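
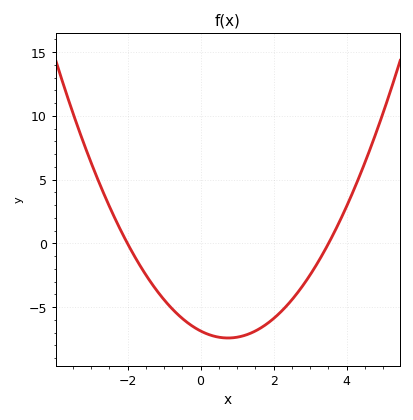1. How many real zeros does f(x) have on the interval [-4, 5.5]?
2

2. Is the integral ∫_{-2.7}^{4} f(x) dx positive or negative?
negative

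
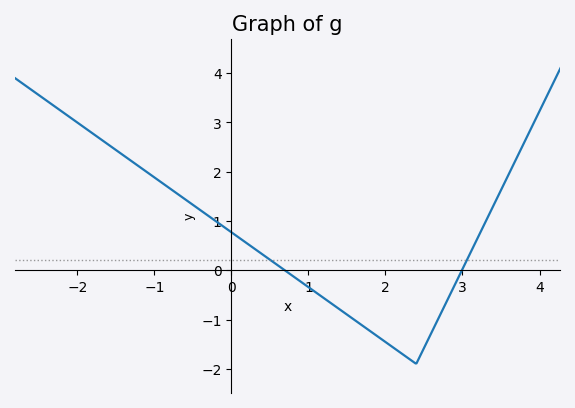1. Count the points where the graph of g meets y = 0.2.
2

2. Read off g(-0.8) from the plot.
1.7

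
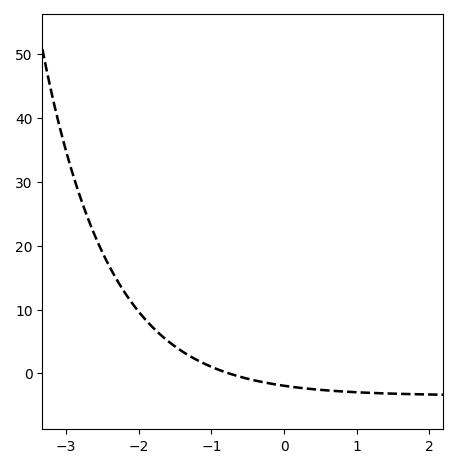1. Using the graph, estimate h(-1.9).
8.35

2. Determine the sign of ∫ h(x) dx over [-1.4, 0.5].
negative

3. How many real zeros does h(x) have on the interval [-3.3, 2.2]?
1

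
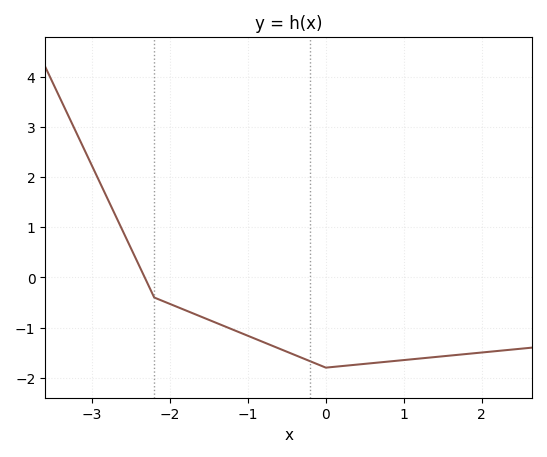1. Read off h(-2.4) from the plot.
0.259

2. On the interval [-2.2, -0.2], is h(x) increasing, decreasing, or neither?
decreasing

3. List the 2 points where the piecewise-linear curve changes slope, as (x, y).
(-2.2, -0.4); (0, -1.8)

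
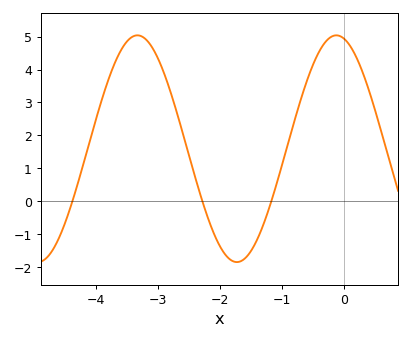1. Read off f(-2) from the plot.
-1.4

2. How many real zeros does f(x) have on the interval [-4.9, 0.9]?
3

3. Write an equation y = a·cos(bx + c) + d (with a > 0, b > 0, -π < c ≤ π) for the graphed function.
y = 3.45cos(2x + 0.24) + 1.59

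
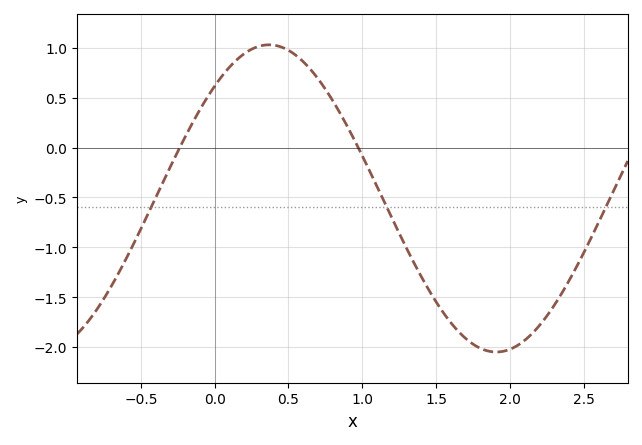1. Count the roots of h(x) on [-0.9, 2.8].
2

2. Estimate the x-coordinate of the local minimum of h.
1.91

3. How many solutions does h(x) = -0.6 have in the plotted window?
3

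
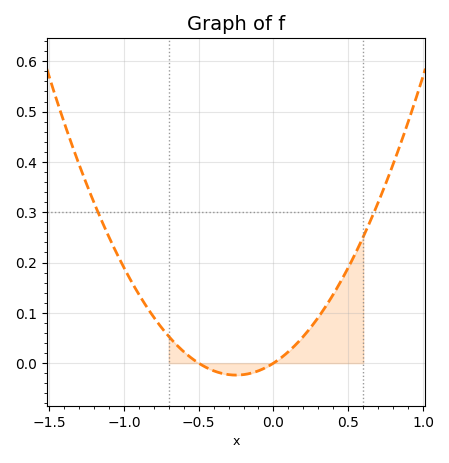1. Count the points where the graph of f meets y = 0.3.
2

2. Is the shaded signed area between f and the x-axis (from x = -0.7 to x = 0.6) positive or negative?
positive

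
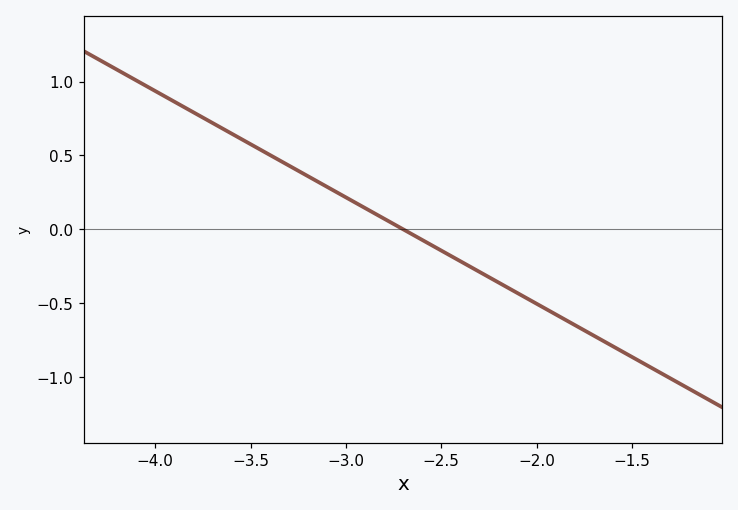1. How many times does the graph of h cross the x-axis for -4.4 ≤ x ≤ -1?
1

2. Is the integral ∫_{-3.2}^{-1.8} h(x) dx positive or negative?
negative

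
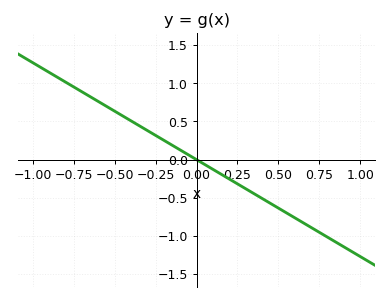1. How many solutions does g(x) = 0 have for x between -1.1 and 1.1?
1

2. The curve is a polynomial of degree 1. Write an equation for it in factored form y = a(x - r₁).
y = -1.27(x - 0)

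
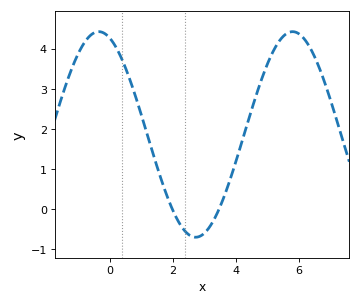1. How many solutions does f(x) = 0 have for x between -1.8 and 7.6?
2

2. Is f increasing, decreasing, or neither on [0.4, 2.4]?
decreasing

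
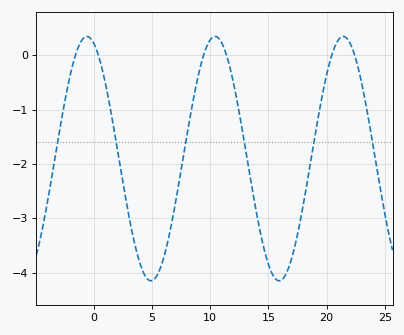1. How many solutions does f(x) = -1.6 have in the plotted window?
6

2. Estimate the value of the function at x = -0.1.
0.254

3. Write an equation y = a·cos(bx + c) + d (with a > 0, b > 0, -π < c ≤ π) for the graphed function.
y = 2.25cos(0.57x + 0.35) - 1.9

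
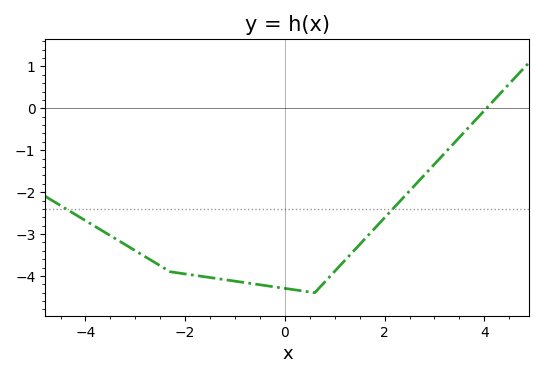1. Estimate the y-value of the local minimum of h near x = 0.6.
-4.4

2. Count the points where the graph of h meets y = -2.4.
2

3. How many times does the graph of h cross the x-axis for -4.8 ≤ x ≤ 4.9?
1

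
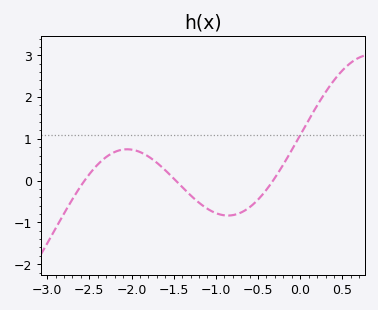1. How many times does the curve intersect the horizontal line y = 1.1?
1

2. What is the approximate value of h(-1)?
-0.8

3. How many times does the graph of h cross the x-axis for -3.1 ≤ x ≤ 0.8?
3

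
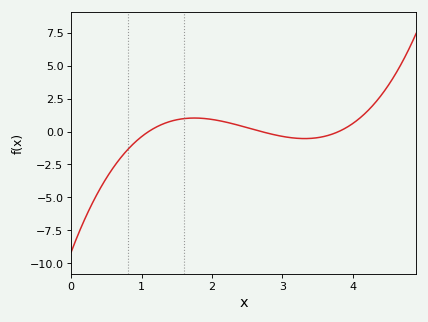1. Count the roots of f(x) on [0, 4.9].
3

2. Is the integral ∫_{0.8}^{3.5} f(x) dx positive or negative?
positive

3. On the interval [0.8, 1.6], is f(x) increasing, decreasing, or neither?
increasing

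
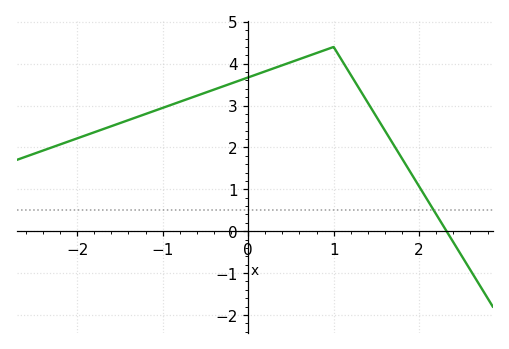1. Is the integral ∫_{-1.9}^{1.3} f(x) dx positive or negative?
positive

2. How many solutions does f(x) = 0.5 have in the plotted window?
1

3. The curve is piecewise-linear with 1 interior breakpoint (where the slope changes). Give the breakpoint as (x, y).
(1, 4.4)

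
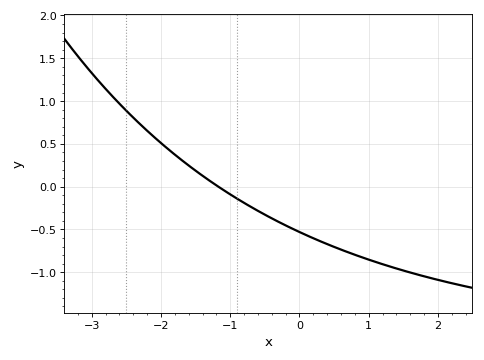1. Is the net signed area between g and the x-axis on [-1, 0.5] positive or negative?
negative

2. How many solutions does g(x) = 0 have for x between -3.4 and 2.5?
1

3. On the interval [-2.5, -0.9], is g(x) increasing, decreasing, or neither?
decreasing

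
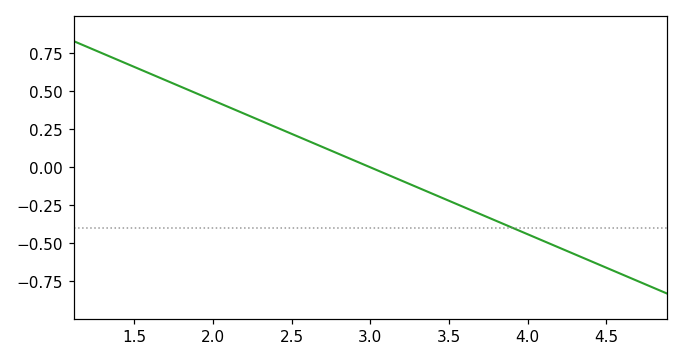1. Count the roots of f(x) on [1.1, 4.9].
1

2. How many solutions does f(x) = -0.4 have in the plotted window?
1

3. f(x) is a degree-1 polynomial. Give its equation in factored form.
y = -0.44(x - 3)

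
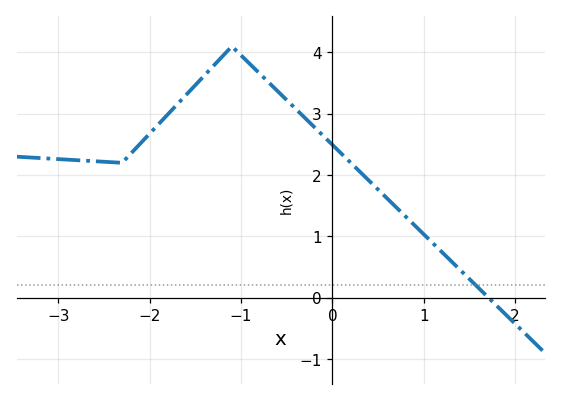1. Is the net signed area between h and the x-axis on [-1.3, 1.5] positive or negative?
positive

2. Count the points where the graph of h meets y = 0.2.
1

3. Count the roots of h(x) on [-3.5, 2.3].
1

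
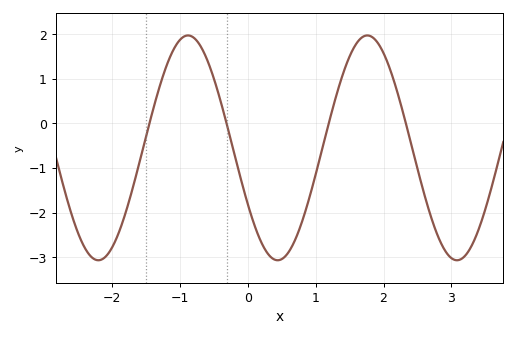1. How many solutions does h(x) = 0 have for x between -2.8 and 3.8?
4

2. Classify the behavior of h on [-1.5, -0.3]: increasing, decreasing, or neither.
neither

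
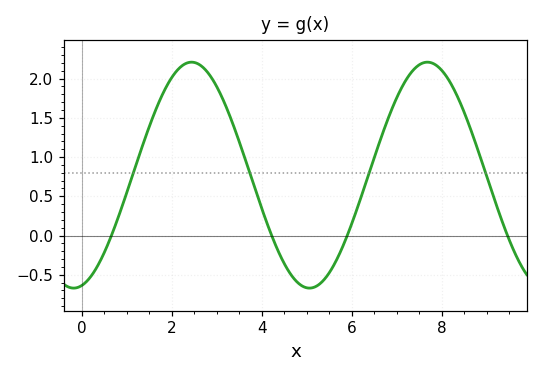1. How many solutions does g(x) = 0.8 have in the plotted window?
4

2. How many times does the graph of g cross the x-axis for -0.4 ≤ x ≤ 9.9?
4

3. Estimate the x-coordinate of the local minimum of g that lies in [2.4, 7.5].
5.06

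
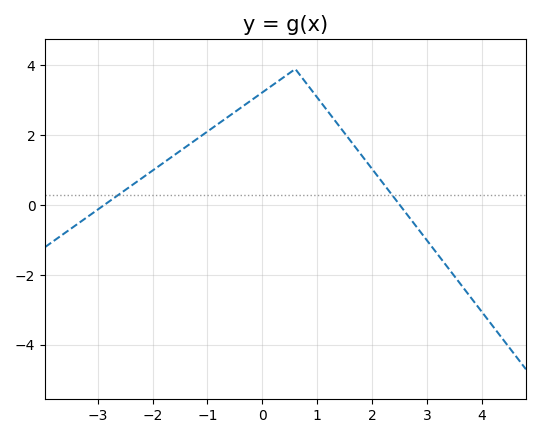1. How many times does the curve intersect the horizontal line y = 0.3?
2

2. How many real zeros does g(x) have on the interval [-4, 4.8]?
2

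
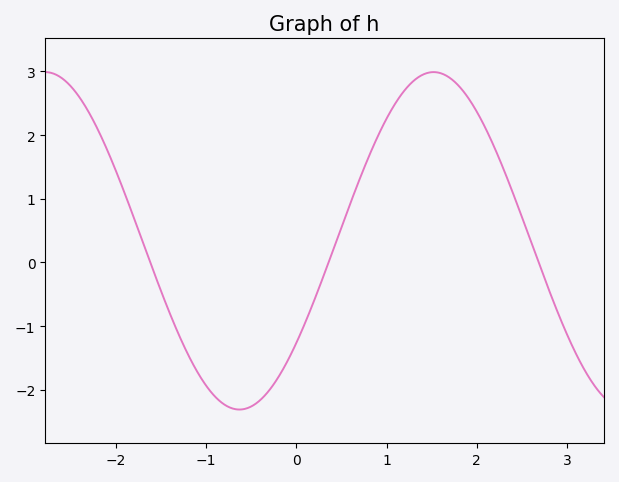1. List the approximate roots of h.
-1.62, 0.357, 2.69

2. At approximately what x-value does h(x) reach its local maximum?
1.52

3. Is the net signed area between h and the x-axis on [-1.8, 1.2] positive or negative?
negative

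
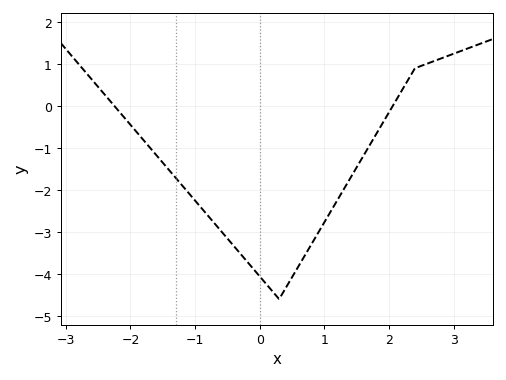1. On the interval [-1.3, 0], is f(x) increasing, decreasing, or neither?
decreasing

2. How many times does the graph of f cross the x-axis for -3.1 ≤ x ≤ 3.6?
2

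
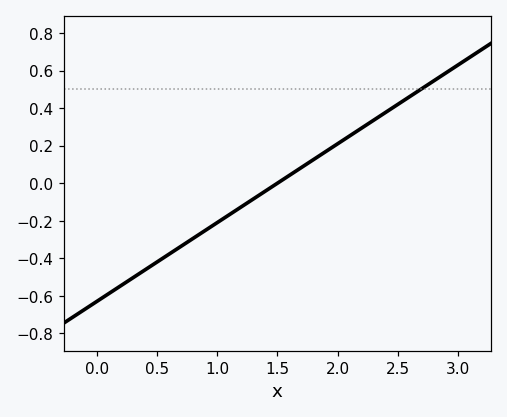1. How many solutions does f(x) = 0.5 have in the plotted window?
1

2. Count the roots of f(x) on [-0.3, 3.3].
1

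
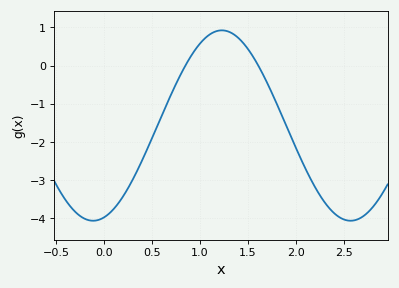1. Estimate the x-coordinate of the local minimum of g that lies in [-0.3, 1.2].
-0.1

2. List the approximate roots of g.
0.85, 1.6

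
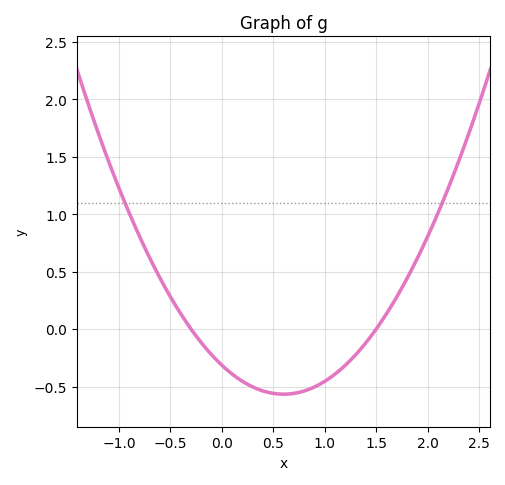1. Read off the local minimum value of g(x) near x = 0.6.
-0.55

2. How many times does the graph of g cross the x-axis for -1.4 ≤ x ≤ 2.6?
2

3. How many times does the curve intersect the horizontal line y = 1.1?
2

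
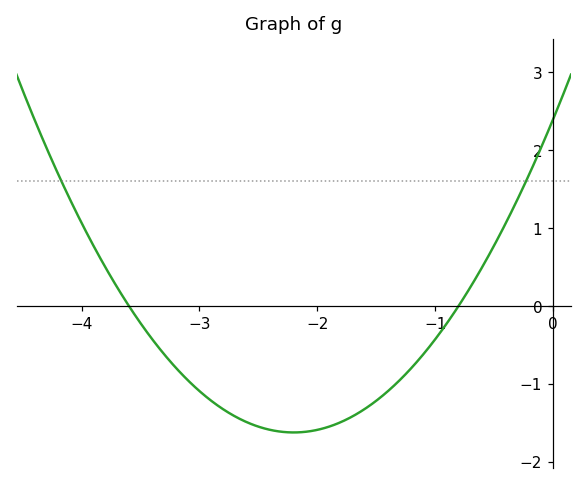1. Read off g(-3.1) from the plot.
-0.955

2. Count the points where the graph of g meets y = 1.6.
2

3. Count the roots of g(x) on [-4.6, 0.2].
2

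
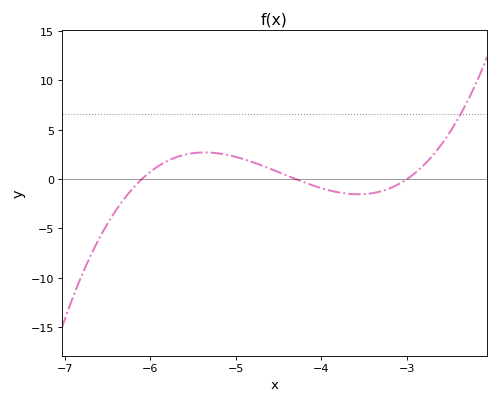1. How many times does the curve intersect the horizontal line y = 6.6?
1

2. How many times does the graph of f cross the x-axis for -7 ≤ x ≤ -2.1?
3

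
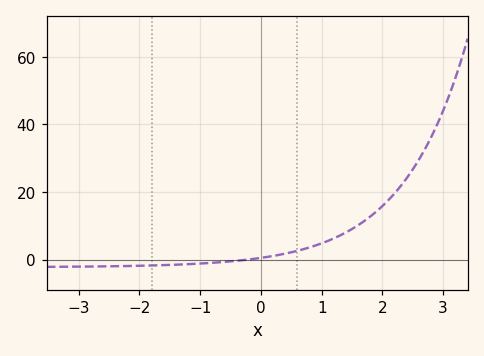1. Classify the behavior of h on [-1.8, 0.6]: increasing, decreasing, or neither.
increasing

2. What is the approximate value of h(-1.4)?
-1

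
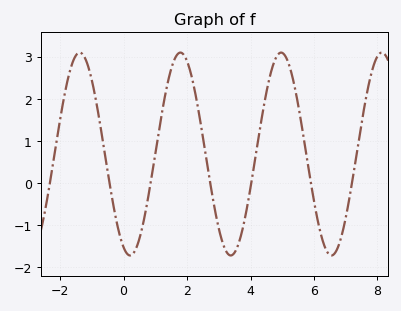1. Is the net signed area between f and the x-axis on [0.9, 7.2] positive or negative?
positive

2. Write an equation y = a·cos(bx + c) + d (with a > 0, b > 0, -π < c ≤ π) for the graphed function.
y = 2.41cos(1.98x + 2.74) + 0.69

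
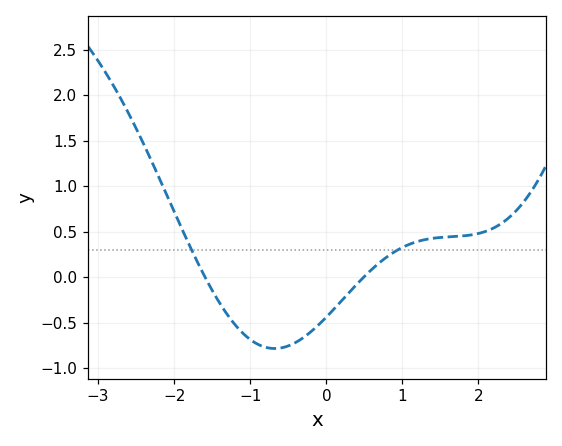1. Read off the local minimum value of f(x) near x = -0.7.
-0.785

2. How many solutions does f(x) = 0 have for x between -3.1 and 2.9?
2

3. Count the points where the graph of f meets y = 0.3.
2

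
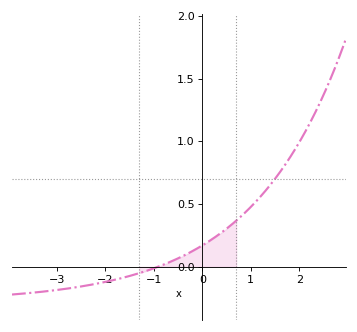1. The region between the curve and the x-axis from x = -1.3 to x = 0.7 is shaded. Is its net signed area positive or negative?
positive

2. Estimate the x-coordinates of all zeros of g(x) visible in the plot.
-0.912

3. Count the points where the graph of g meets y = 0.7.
1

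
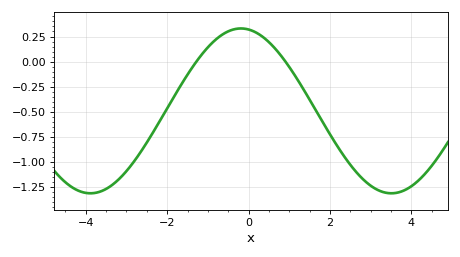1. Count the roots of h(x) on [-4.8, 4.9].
2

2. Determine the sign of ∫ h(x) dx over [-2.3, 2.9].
negative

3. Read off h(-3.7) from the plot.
-1.3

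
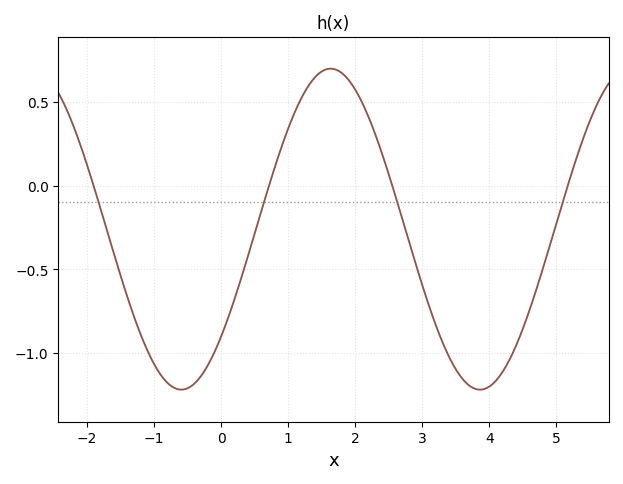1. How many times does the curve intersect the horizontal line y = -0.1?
4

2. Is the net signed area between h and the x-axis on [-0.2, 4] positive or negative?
negative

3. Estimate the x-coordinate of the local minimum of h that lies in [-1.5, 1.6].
-0.6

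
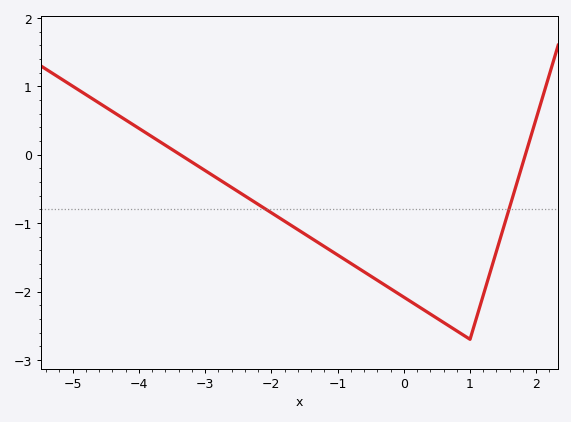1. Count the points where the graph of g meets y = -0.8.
2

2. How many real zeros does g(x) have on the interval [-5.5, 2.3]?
2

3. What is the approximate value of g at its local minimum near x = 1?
-2.7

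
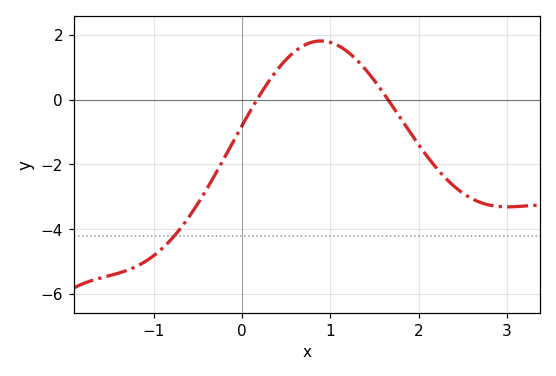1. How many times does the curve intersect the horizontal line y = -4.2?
1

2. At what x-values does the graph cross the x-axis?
0.2, 1.7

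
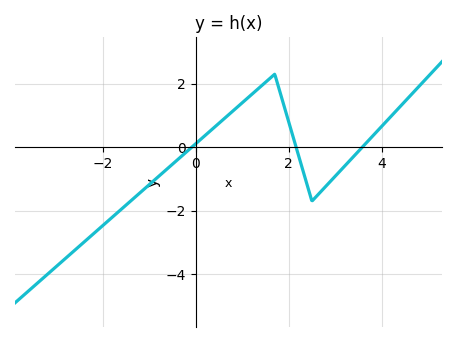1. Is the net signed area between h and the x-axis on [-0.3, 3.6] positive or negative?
positive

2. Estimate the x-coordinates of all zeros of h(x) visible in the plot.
-0.086, 2.16, 3.58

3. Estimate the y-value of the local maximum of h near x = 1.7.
2.3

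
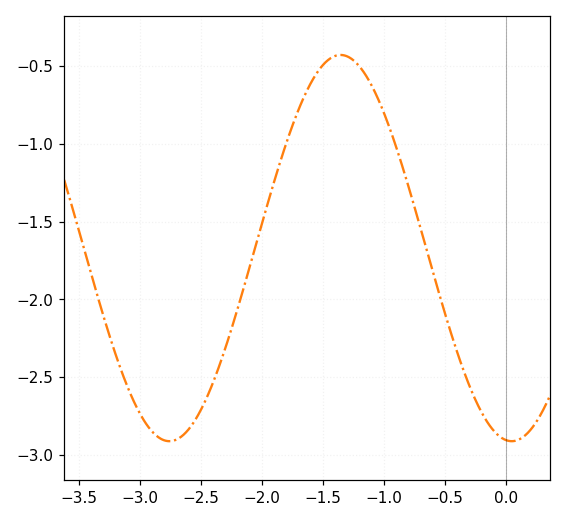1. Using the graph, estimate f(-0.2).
-2.7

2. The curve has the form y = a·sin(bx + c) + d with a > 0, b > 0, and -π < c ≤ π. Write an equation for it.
y = 1.24sin(2.2x - 1.7) - 1.67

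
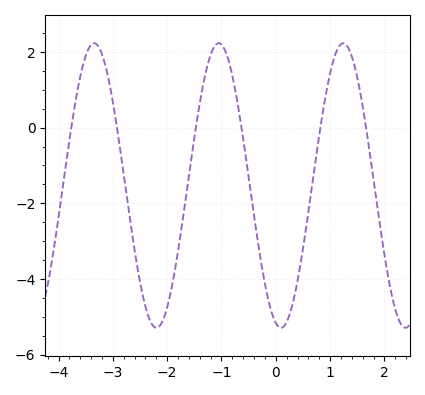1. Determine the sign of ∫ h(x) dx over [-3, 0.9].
negative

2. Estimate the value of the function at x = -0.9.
1.91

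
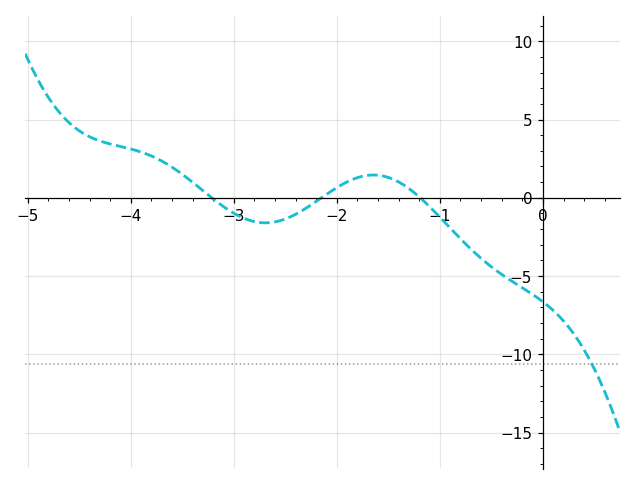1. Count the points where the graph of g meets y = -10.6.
1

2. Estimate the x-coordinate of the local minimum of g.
-2.7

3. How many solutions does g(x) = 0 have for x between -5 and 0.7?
3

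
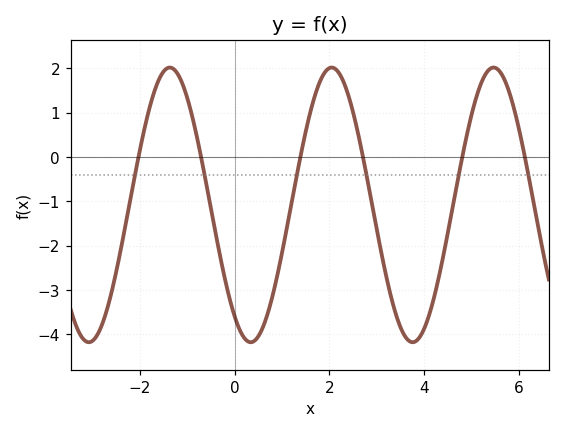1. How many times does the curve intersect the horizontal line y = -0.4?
6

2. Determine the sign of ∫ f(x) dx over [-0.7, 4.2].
negative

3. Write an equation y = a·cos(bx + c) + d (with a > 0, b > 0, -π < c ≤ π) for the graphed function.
y = 3.1cos(1.84x + 2.51) - 1.08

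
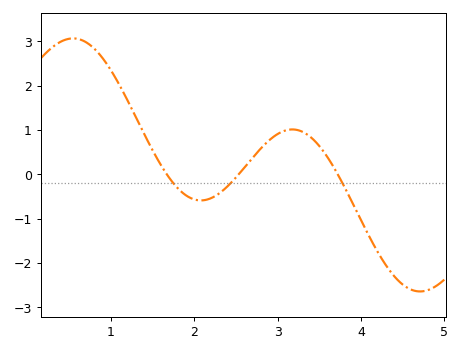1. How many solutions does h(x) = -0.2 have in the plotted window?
3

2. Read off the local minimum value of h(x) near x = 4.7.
-2.64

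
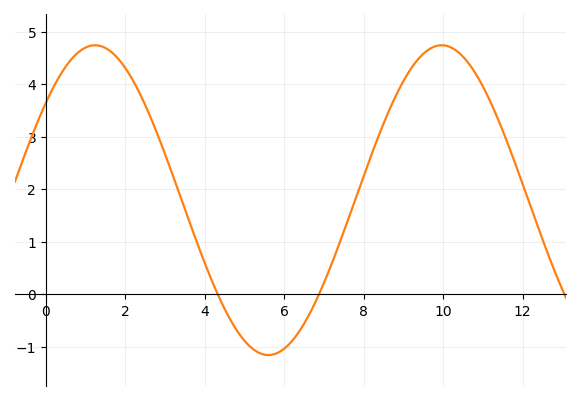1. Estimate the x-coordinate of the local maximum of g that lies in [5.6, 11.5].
9.96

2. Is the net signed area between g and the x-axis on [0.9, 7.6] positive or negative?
positive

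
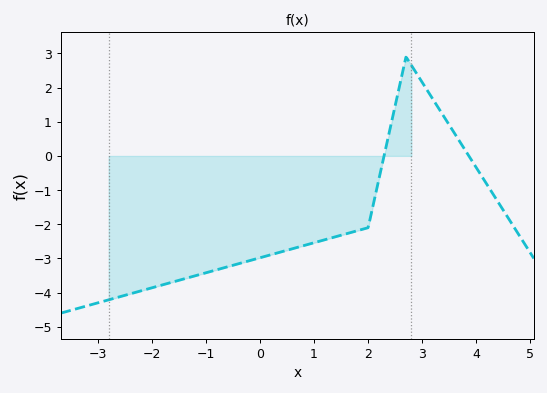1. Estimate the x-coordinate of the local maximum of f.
2.8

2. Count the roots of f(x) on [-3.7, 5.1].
2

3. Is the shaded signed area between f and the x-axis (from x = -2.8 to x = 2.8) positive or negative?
negative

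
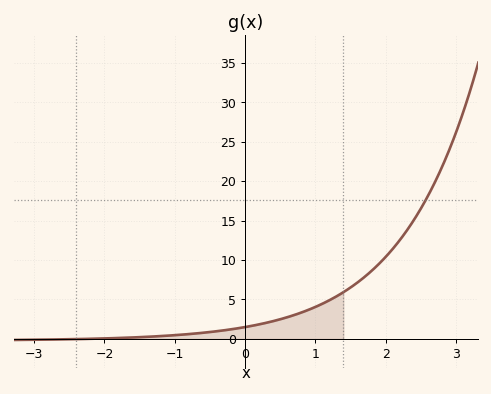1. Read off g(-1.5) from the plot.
0.199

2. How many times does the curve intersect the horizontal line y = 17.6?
1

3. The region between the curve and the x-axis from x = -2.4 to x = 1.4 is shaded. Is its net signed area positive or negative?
positive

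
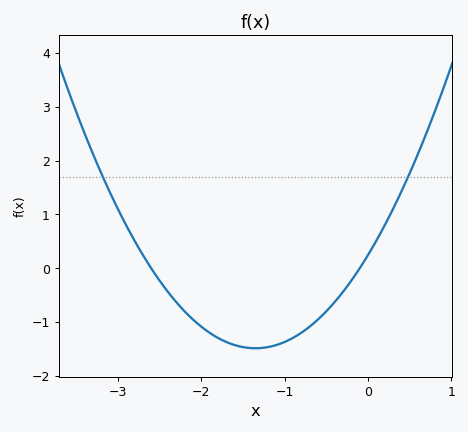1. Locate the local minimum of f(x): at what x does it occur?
-1.4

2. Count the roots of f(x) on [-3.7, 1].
2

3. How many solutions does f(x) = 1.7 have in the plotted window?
2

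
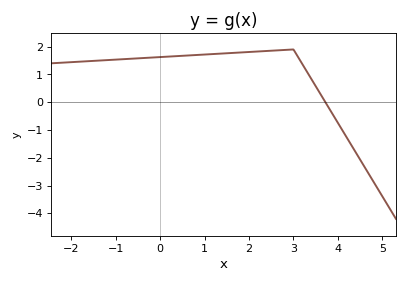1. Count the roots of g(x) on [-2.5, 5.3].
1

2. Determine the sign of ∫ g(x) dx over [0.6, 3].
positive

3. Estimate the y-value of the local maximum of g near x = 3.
1.9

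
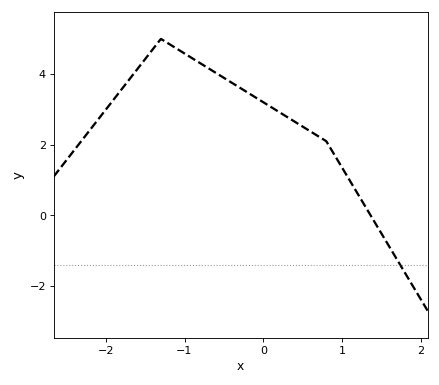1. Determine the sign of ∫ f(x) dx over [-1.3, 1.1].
positive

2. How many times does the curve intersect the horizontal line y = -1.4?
1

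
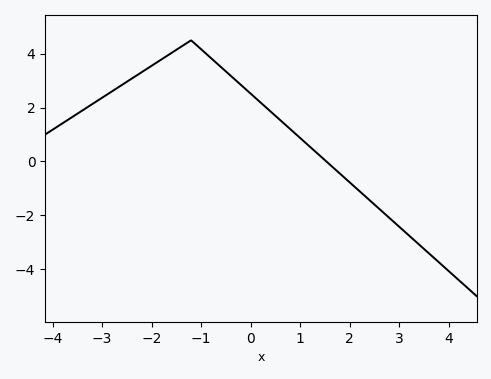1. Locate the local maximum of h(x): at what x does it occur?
-1.2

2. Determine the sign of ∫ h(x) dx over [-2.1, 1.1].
positive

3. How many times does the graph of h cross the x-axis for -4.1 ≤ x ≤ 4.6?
1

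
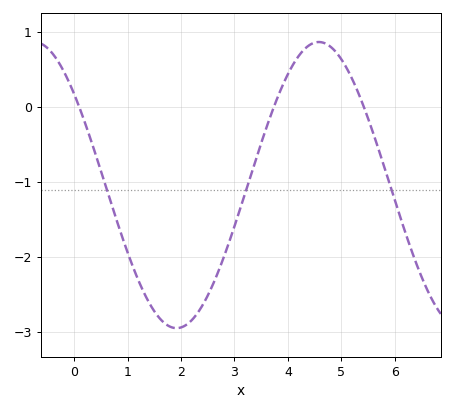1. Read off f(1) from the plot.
-1.94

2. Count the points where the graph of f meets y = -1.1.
3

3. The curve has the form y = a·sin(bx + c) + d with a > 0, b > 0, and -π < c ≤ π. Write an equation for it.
y = 1.91sin(1.18x + 2.45) - 1.04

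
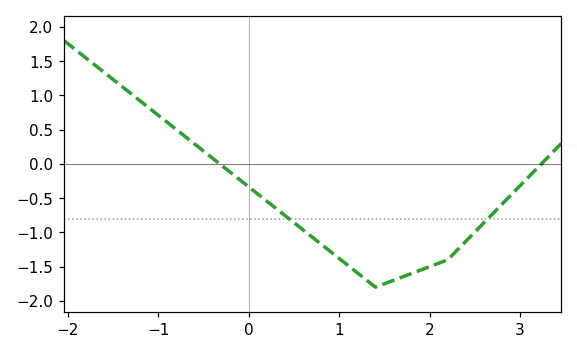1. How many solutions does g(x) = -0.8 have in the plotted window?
2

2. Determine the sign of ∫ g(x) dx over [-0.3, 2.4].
negative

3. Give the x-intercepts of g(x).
-0.3, 3.2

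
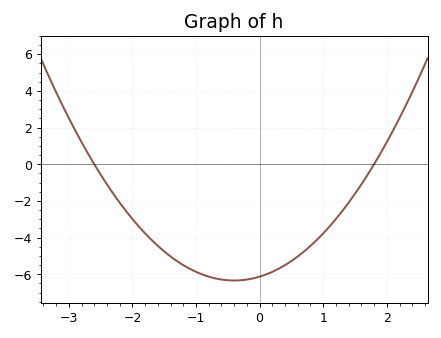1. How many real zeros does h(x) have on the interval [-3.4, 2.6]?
2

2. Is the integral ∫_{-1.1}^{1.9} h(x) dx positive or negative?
negative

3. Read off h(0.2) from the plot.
-5.87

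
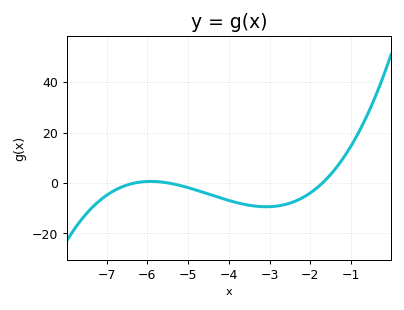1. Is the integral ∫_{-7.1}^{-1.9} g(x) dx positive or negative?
negative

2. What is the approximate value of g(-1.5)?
3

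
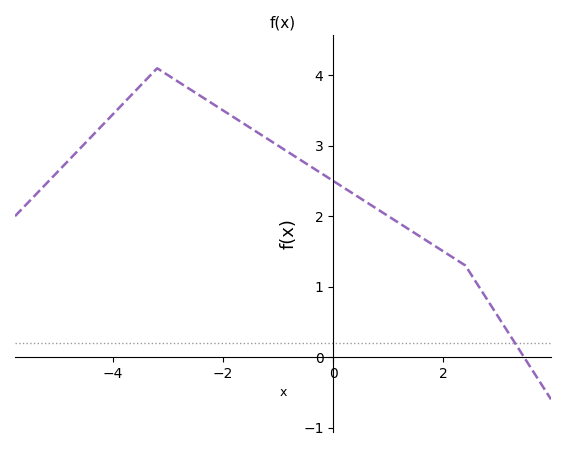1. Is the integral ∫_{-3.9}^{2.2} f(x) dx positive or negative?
positive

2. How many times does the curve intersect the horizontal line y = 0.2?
1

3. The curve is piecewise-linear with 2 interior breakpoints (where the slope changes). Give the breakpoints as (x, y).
(-3.2, 4.1); (2.4, 1.3)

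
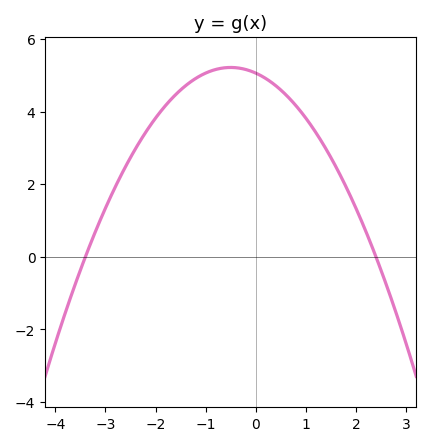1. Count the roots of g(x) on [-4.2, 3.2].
2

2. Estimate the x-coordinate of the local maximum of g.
-0.5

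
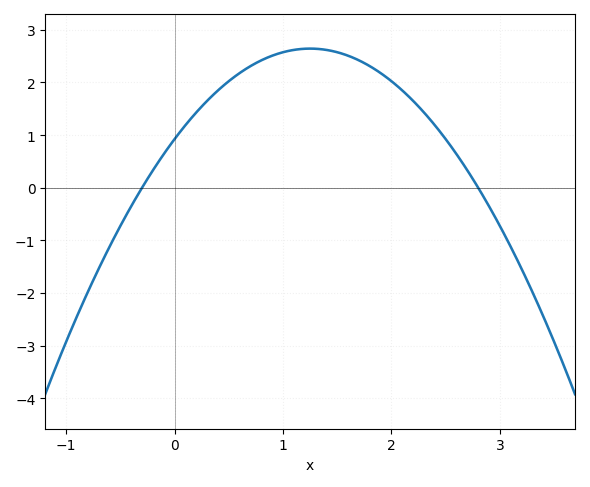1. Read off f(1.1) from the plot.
2.6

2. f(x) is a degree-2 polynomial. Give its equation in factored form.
y = -1.1(x + 0.3)(x - 2.8)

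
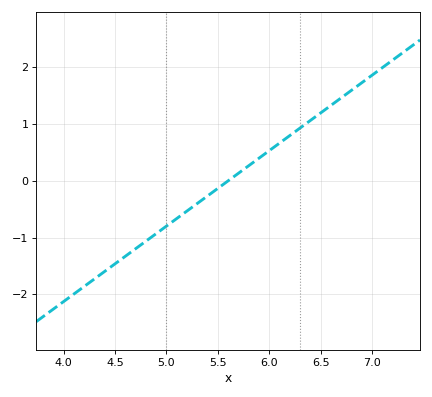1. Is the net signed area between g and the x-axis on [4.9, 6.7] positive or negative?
positive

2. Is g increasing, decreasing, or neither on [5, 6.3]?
increasing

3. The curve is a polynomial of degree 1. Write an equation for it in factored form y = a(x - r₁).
y = 1.33(x - 5.6)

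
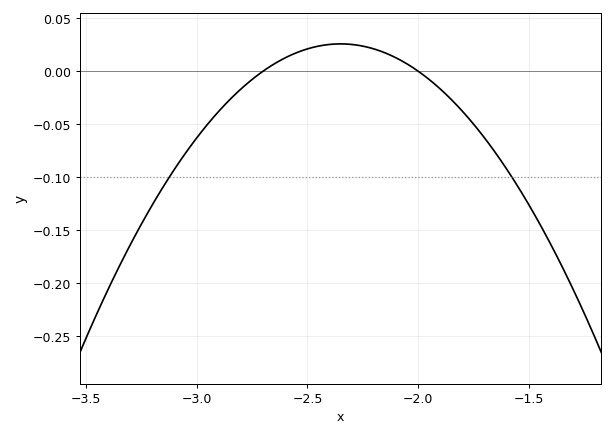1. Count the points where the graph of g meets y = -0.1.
2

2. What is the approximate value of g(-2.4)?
0.025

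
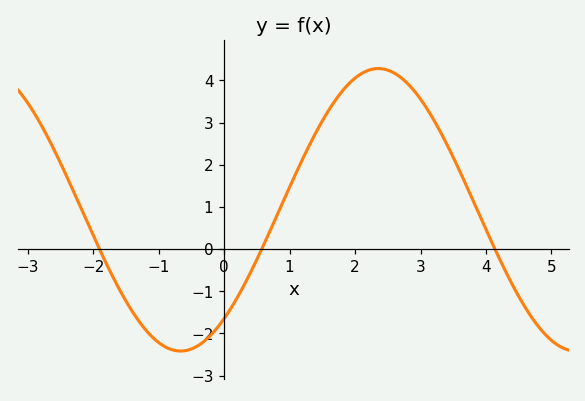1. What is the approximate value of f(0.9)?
1.12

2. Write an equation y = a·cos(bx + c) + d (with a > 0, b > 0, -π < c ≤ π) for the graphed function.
y = 3.35cos(1.04x - 2.45) + 0.93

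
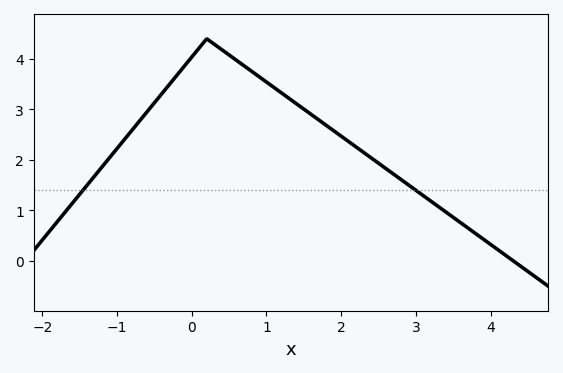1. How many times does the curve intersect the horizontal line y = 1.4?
2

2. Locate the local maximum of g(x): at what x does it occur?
0.2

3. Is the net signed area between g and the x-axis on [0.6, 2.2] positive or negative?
positive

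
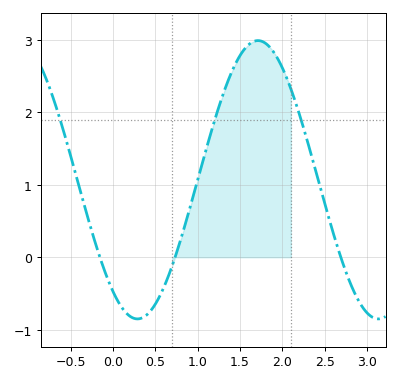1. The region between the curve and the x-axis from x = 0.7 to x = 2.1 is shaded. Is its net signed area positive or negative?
positive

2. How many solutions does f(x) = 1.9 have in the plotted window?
3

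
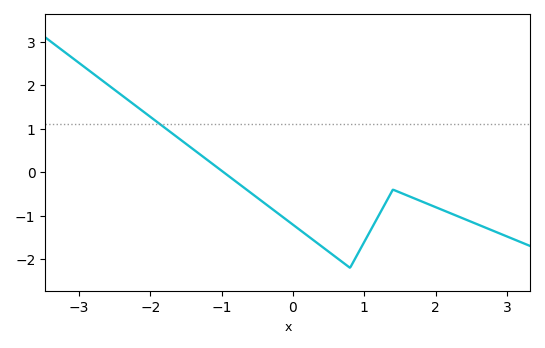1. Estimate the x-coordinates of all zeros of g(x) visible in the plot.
-1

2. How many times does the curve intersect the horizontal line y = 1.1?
1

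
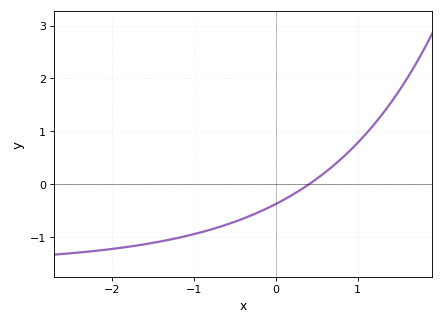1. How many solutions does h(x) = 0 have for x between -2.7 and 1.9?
1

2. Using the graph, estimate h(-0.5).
-0.7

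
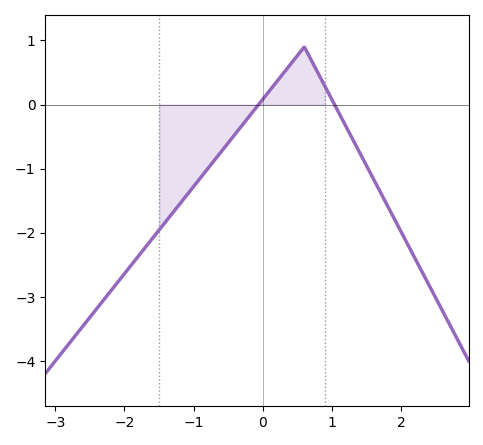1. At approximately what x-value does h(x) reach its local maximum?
0.601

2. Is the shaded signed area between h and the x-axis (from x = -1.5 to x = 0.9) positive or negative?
negative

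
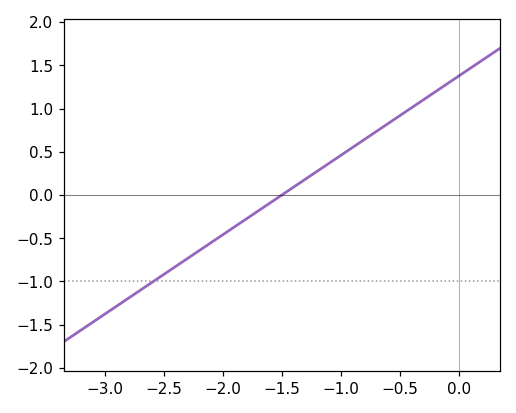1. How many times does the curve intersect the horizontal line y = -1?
1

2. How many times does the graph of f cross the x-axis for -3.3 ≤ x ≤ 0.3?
1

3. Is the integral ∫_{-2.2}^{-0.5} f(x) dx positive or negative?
positive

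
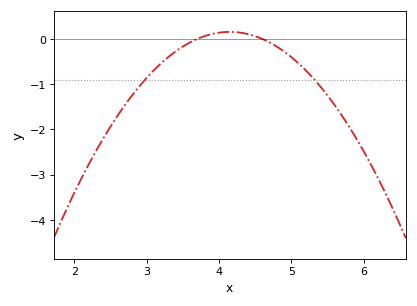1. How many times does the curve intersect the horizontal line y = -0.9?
2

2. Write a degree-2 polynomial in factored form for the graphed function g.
y = -0.77(x - 3.7)(x - 4.6)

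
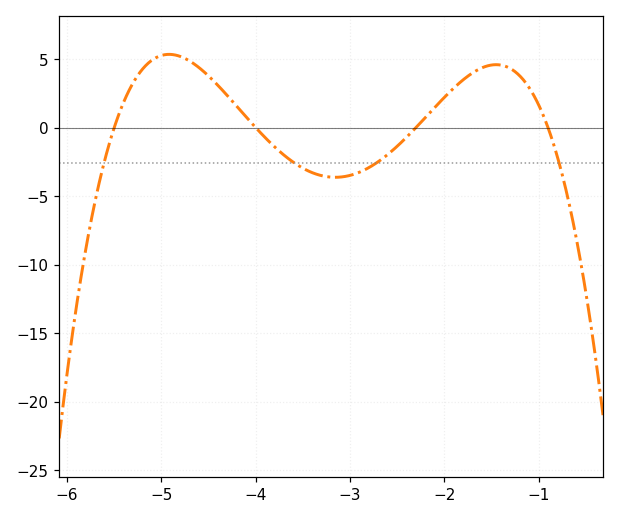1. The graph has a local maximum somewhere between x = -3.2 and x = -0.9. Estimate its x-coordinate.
-1.4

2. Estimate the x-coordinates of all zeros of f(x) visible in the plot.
-5.5, -4, -2.3, -0.9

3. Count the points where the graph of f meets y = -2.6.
4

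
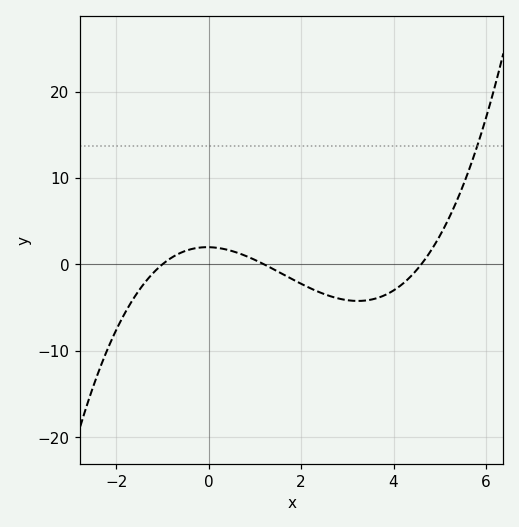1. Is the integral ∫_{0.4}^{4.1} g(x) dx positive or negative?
negative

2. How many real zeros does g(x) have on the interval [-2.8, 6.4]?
3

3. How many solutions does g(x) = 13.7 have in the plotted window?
1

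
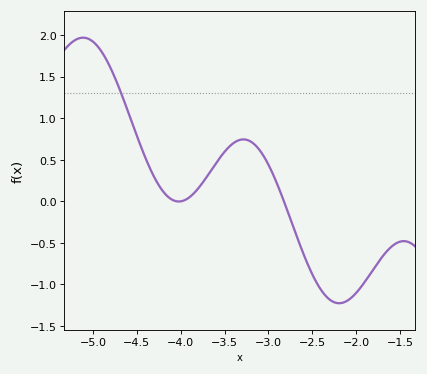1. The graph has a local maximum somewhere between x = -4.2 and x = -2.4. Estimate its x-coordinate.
-3.29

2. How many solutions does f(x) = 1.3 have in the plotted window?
1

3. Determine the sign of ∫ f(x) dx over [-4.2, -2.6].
positive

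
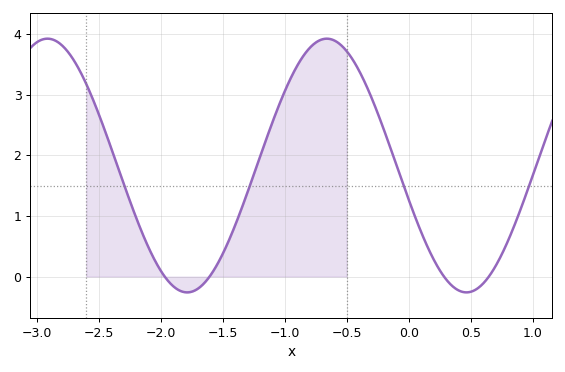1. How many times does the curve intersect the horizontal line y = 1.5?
4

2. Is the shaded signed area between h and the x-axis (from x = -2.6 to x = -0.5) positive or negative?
positive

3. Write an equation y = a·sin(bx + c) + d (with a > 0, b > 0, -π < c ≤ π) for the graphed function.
y = 2.09sin(2.8x - 2.9) + 1.83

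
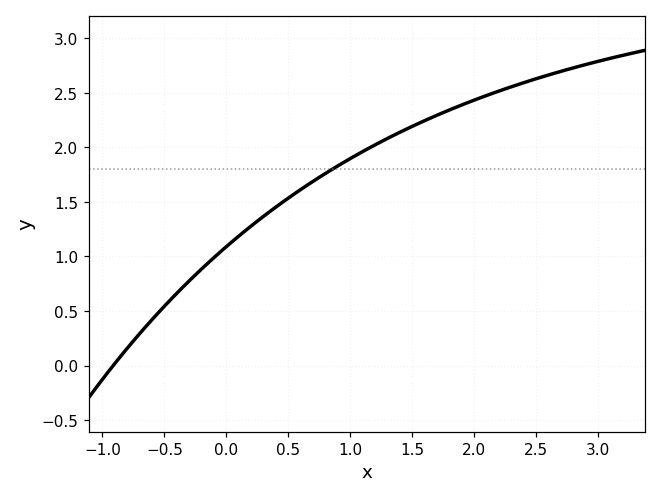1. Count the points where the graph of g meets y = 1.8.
1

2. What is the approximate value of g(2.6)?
2.66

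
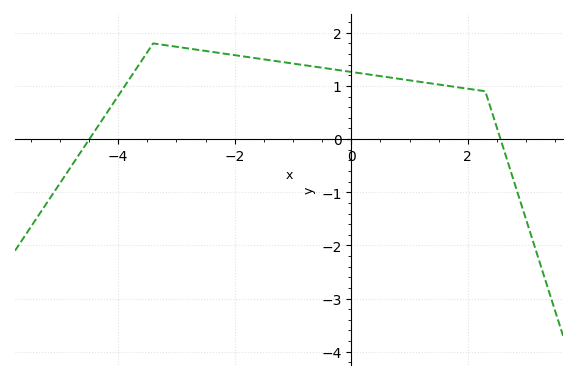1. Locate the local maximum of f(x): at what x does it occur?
-3.4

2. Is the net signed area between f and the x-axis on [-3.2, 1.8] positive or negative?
positive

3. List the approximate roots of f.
-4.49, 2.56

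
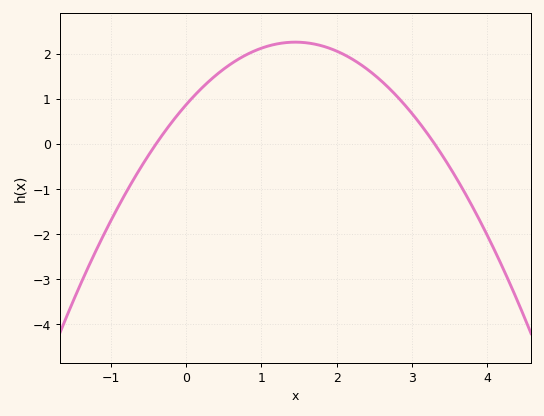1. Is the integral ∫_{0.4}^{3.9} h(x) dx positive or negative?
positive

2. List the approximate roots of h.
-0.4, 3.3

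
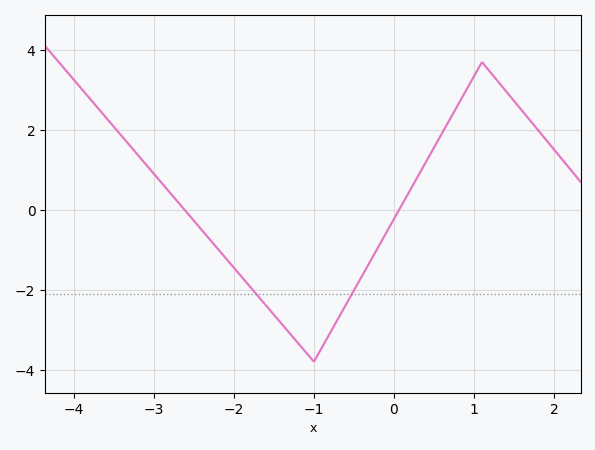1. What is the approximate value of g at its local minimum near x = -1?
-3.8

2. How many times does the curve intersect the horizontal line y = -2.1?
2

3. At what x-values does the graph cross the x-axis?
-2.62, 0.064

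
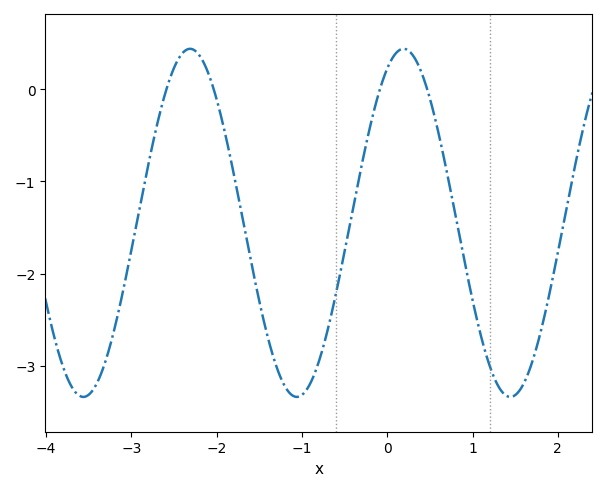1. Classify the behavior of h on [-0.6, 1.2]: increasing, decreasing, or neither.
neither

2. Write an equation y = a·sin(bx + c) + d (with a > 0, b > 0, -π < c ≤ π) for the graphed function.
y = 1.89sin(2.51x + 1.09) - 1.45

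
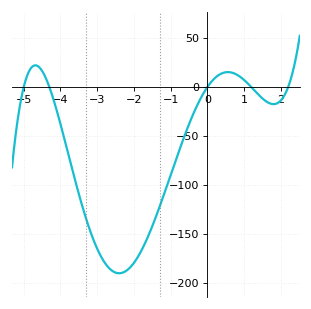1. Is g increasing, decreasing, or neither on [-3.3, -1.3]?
neither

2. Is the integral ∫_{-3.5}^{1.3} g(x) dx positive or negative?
negative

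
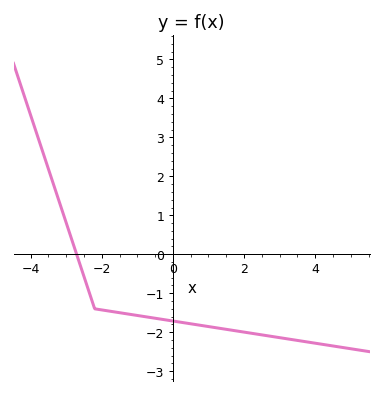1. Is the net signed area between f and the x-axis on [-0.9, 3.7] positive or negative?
negative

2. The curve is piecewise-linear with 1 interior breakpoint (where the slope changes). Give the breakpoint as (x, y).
(-2.2, -1.4)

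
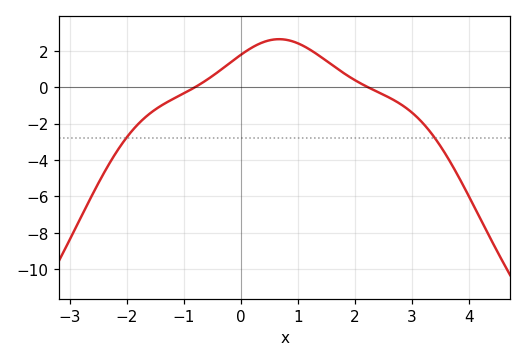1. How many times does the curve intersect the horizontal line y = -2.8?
2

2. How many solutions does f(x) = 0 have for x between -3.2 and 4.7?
2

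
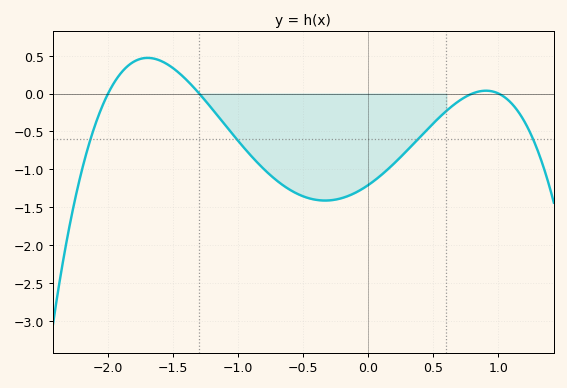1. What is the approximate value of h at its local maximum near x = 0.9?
0.05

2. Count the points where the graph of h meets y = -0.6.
4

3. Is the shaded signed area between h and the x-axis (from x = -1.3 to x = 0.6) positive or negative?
negative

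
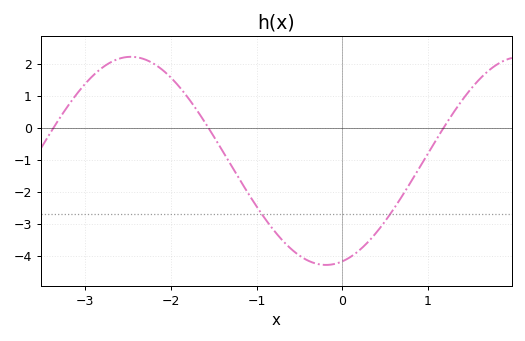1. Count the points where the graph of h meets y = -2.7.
2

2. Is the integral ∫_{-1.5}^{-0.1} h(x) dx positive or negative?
negative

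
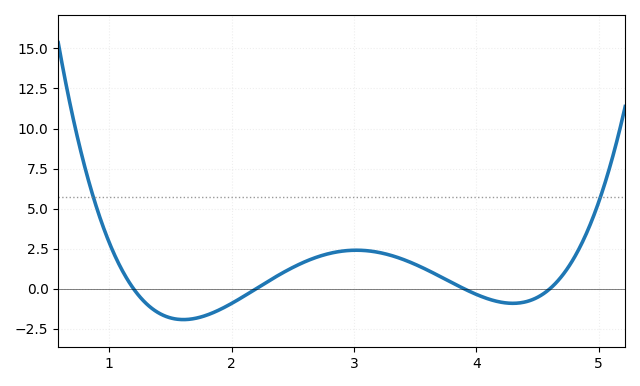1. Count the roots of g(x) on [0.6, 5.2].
4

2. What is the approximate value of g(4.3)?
-1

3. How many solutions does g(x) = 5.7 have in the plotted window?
2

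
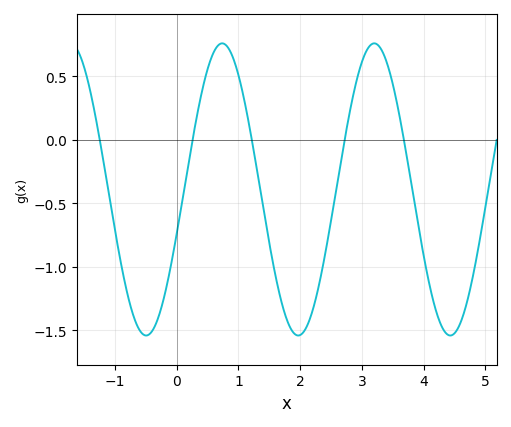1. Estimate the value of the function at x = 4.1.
-1.15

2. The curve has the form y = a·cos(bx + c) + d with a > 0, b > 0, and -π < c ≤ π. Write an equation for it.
y = 1.15cos(2.55x - 1.88) - 0.39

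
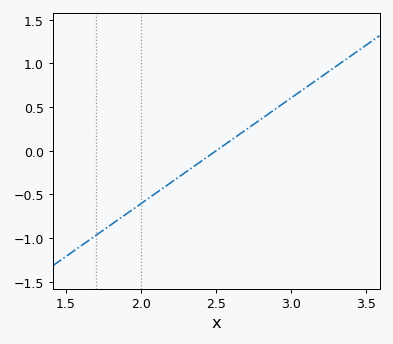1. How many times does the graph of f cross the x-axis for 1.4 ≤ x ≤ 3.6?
1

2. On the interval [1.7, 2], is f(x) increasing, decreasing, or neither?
increasing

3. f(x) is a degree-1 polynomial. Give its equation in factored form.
y = 1.21(x - 2.5)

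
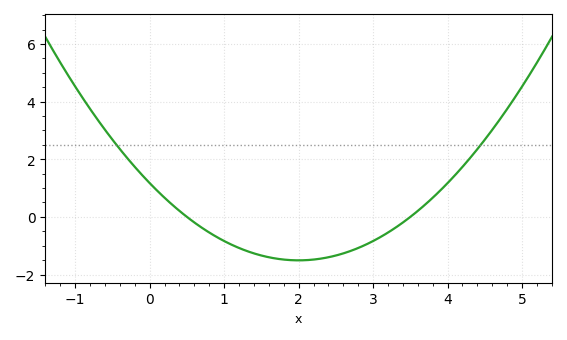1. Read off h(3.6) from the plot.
0.2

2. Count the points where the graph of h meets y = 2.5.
2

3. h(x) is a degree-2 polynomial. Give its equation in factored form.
y = 0.67(x - 0.5)(x - 3.5)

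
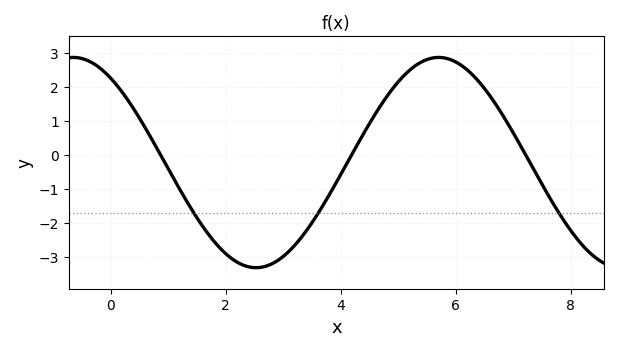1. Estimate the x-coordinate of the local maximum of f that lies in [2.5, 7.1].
5.7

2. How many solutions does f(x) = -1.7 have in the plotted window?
3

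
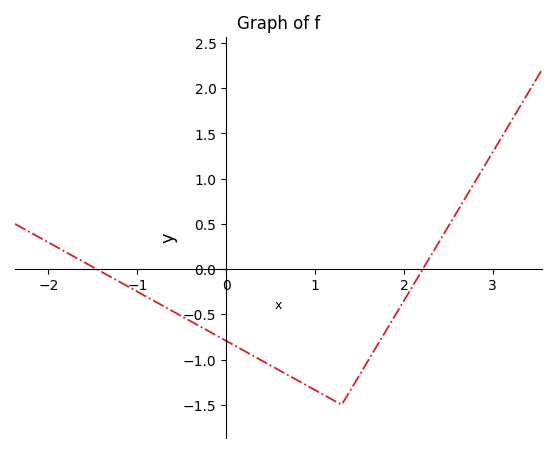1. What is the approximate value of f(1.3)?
-1.5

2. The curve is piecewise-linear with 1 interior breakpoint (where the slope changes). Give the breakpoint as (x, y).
(1.3, -1.5)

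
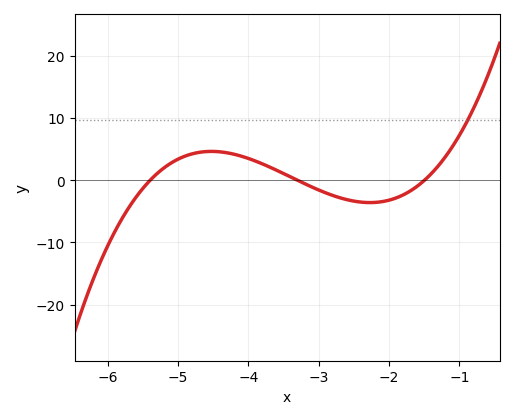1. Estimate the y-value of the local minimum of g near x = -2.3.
-4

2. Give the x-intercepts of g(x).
-5.4, -3.3, -1.5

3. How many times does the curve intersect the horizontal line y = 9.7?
1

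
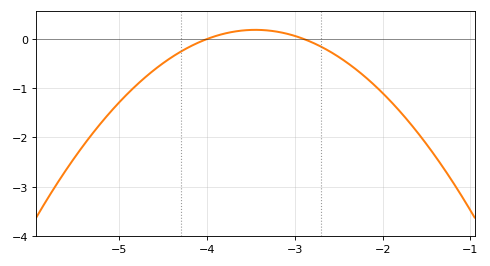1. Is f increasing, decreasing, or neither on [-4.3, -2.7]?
neither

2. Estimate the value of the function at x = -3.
0.1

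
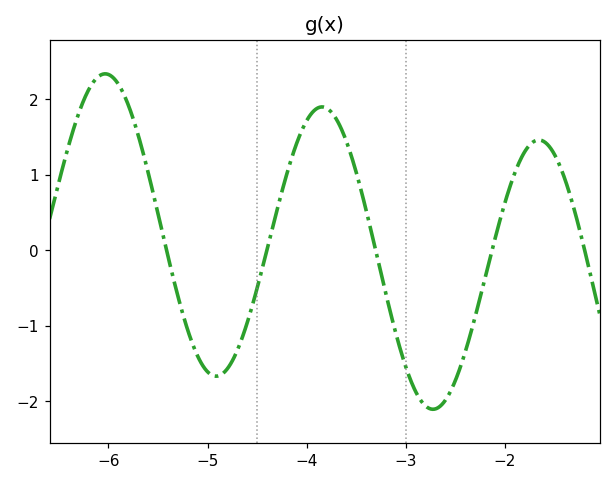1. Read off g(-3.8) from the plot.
1.9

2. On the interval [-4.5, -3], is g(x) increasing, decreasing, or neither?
neither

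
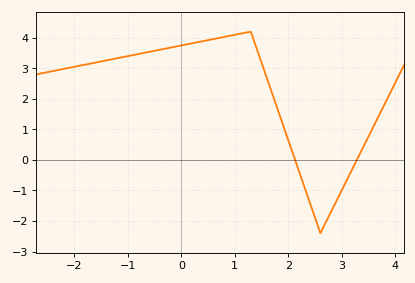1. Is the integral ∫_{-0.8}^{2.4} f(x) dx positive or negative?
positive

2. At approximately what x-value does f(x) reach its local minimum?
2.6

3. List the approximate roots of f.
2.1, 3.3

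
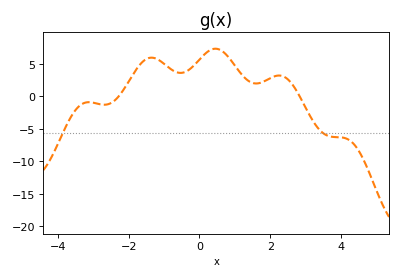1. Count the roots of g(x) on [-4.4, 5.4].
2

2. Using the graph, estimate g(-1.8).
4.05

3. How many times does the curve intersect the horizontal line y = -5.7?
2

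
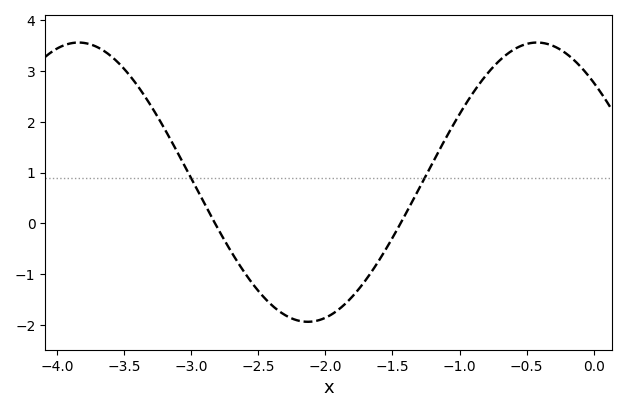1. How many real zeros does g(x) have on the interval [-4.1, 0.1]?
2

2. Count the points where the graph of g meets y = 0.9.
2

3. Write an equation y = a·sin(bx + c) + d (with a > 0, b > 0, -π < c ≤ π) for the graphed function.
y = 2.75sin(1.8x + 2.3) + 0.81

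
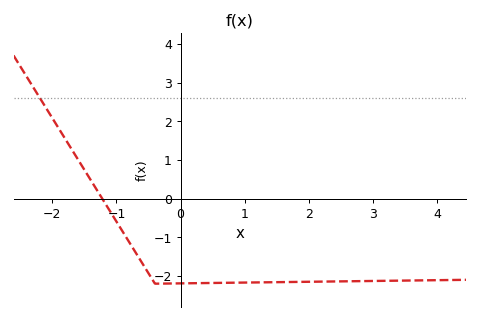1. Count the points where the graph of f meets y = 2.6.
1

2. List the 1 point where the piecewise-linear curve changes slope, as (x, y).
(-0.4, -2.2)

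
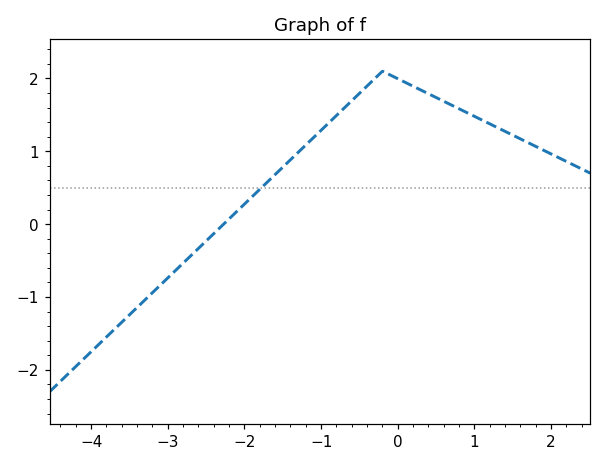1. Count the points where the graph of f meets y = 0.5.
1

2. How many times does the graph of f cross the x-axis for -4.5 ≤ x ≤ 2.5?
1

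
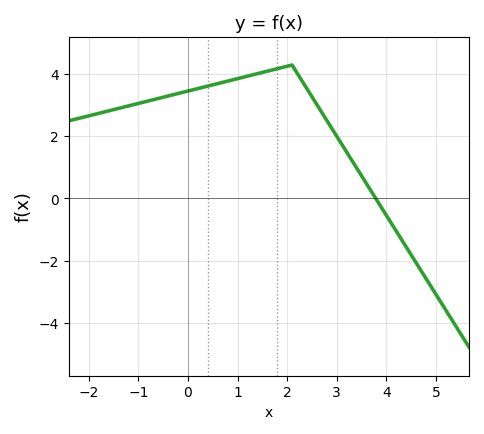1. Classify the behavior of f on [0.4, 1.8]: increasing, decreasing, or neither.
increasing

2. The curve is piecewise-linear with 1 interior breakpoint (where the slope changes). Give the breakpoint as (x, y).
(2.1, 4.3)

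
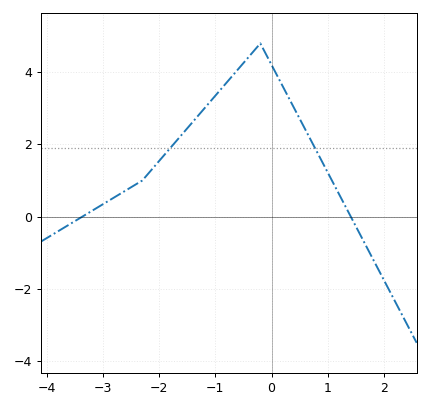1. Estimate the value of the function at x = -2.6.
0.8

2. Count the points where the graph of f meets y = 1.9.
2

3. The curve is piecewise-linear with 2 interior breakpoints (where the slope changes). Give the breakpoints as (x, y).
(-2.3, 1); (-0.2, 4.8)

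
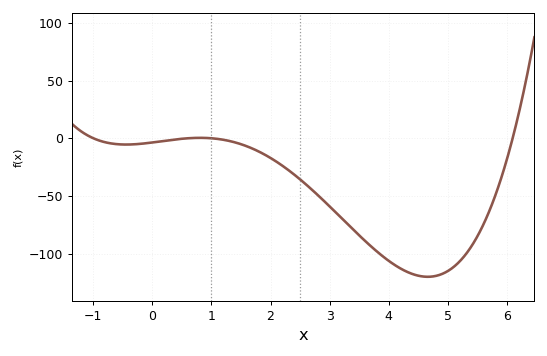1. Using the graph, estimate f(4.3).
-115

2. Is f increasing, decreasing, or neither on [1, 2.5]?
decreasing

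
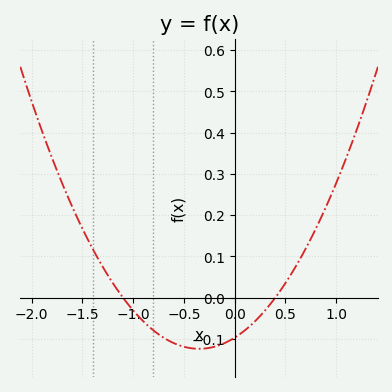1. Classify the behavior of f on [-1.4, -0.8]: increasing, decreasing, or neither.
decreasing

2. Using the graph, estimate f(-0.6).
-0.11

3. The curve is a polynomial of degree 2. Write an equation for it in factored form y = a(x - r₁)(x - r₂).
y = 0.22(x + 1.1)(x - 0.4)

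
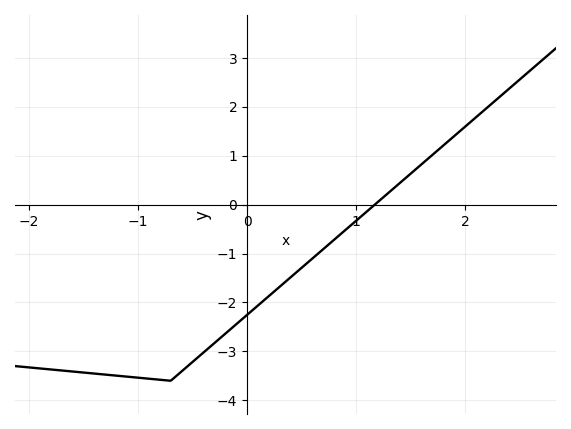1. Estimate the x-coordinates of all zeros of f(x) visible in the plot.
1.2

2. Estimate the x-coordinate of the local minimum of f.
-0.7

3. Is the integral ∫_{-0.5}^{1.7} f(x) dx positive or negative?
negative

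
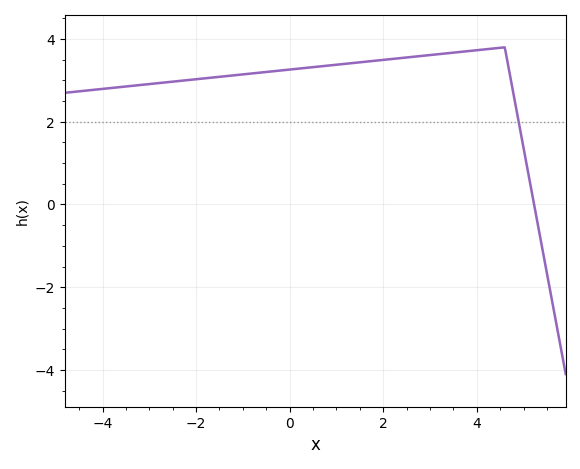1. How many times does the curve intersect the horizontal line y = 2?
1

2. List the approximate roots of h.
5.23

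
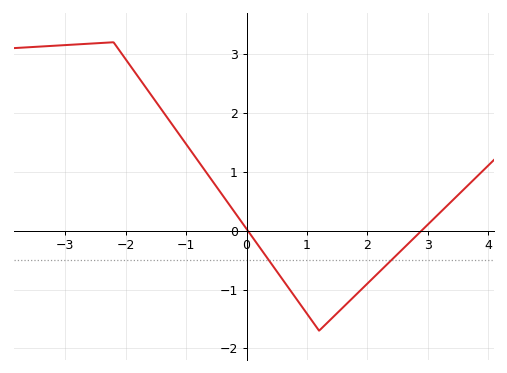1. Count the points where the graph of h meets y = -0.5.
2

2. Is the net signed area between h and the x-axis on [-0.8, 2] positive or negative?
negative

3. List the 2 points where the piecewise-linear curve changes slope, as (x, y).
(-2.2, 3.2); (1.2, -1.7)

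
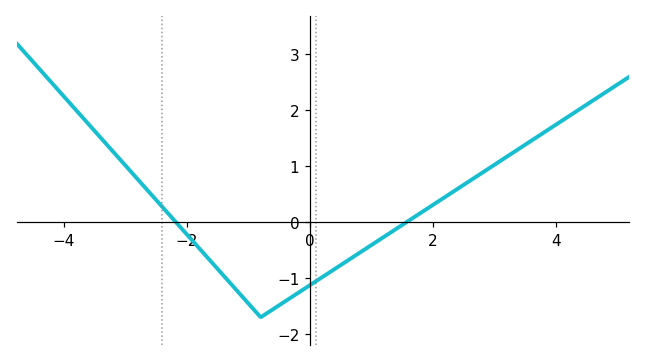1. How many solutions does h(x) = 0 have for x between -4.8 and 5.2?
2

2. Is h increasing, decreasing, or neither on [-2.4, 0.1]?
neither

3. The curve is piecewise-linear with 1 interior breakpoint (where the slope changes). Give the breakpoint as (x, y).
(-0.8, -1.7)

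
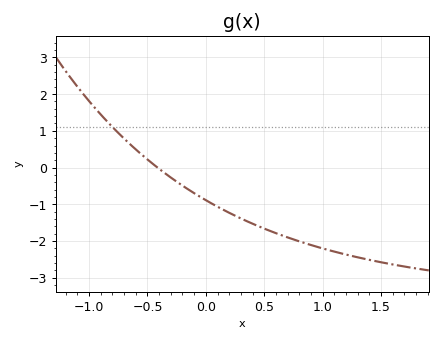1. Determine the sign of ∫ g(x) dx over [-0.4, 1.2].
negative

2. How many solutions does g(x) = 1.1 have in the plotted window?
1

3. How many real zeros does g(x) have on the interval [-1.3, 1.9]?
1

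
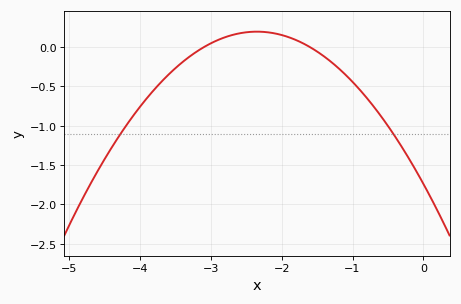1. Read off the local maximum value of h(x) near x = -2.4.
0.2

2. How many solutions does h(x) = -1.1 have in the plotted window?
2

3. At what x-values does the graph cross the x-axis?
-3.1, -1.6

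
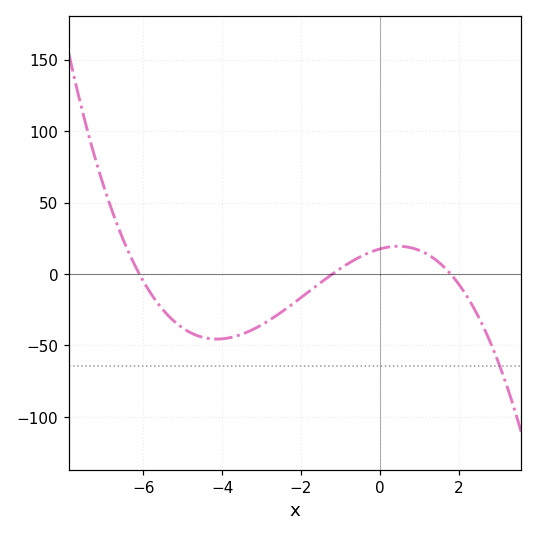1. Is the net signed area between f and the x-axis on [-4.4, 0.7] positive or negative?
negative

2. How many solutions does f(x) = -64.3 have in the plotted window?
1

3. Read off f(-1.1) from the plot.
0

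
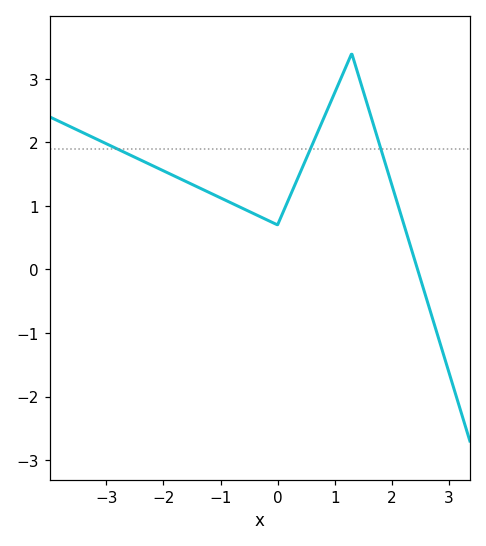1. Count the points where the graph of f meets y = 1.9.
3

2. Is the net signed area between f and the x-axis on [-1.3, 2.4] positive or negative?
positive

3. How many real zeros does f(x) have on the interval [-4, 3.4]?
1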